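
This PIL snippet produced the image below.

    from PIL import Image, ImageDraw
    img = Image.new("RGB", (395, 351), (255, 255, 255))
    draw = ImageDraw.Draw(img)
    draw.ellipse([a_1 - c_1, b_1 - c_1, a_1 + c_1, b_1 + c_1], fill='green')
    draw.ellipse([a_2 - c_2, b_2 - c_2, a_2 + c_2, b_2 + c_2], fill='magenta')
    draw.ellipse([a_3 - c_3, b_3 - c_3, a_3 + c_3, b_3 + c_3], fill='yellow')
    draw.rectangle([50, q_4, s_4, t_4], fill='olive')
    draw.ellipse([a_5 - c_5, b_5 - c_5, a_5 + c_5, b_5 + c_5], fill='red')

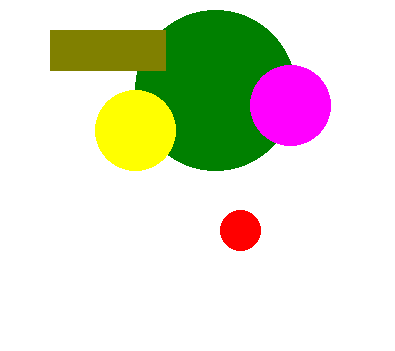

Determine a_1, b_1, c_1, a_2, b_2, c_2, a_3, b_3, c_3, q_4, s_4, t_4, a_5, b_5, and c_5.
a_1 = 215
b_1 = 90
c_1 = 80
a_2 = 290
b_2 = 105
c_2 = 40
a_3 = 135
b_3 = 130
c_3 = 40
q_4 = 30
s_4 = 165
t_4 = 70
a_5 = 240
b_5 = 230
c_5 = 20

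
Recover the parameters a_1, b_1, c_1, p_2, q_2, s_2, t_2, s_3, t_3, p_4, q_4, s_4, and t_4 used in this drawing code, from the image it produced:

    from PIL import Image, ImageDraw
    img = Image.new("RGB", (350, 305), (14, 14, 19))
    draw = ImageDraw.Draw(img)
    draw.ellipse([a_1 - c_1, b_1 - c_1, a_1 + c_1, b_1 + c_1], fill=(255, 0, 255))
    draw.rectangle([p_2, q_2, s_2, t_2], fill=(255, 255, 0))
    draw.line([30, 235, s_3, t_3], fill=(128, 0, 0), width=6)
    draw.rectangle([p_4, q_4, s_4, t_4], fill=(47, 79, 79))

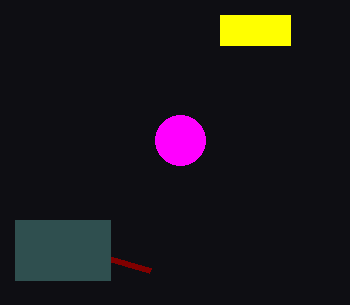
a_1 = 180
b_1 = 140
c_1 = 25
p_2 = 220
q_2 = 15
s_2 = 290
t_2 = 45
s_3 = 150
t_3 = 270
p_4 = 15
q_4 = 220
s_4 = 110
t_4 = 280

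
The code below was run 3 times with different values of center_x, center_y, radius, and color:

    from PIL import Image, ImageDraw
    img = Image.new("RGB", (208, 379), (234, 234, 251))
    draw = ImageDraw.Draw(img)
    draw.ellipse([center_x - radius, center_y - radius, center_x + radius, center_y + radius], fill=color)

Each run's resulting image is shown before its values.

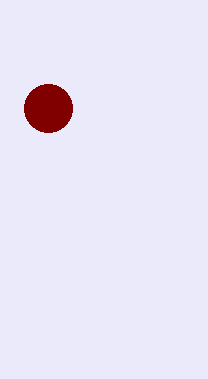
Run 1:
center_x = 48, center_y = 108, radius = 24, color = 'maroon'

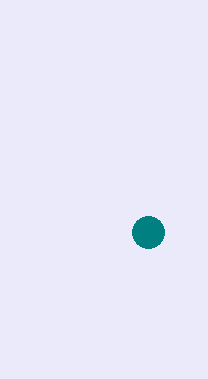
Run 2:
center_x = 148
center_y = 232
radius = 16
color = 'teal'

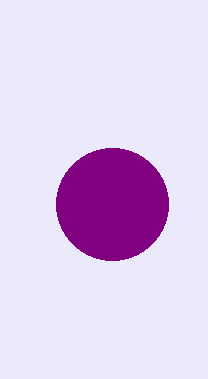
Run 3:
center_x = 112, center_y = 204, radius = 56, color = 'purple'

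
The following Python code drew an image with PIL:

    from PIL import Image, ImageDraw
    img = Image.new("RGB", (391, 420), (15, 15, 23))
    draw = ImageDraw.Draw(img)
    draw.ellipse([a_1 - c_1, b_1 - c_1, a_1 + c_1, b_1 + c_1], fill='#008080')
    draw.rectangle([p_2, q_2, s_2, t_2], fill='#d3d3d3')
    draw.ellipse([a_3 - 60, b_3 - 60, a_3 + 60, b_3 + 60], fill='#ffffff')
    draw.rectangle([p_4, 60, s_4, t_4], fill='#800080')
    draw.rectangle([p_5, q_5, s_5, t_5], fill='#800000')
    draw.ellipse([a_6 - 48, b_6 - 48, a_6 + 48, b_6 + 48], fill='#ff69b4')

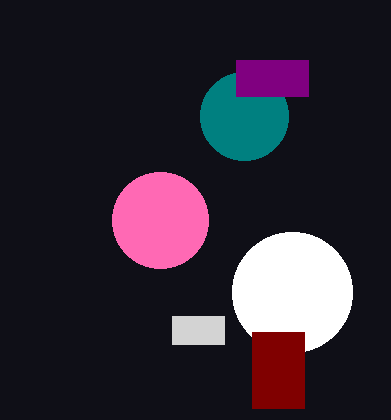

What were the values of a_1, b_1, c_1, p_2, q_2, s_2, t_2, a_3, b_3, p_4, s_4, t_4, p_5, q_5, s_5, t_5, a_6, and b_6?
a_1 = 244; b_1 = 116; c_1 = 44; p_2 = 172; q_2 = 316; s_2 = 224; t_2 = 344; a_3 = 292; b_3 = 292; p_4 = 236; s_4 = 308; t_4 = 96; p_5 = 252; q_5 = 332; s_5 = 304; t_5 = 408; a_6 = 160; b_6 = 220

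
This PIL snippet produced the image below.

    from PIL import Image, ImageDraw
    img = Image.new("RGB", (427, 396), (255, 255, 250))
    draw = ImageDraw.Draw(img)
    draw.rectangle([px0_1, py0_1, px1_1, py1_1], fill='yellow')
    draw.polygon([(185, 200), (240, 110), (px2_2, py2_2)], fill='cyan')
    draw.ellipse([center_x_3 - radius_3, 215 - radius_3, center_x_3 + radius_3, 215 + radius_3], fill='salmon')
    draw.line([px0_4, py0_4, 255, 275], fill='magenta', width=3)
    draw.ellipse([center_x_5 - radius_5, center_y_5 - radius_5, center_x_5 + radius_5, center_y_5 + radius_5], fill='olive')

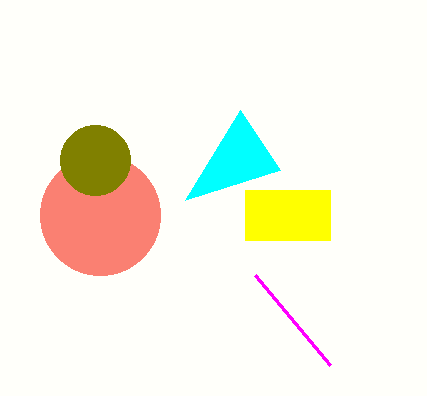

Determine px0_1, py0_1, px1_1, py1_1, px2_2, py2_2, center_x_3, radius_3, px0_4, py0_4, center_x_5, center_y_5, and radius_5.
px0_1 = 245; py0_1 = 190; px1_1 = 330; py1_1 = 240; px2_2 = 280; py2_2 = 170; center_x_3 = 100; radius_3 = 60; px0_4 = 330; py0_4 = 365; center_x_5 = 95; center_y_5 = 160; radius_5 = 35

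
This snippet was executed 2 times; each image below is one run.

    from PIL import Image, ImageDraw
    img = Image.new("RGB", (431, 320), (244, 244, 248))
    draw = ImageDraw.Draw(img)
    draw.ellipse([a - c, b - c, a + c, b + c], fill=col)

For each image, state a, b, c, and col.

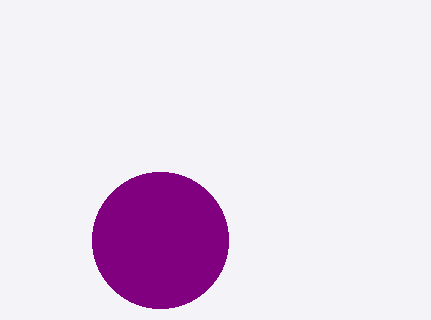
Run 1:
a = 160, b = 240, c = 68, col = 'purple'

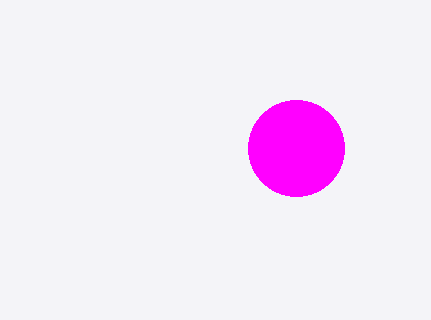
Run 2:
a = 296; b = 148; c = 48; col = 'magenta'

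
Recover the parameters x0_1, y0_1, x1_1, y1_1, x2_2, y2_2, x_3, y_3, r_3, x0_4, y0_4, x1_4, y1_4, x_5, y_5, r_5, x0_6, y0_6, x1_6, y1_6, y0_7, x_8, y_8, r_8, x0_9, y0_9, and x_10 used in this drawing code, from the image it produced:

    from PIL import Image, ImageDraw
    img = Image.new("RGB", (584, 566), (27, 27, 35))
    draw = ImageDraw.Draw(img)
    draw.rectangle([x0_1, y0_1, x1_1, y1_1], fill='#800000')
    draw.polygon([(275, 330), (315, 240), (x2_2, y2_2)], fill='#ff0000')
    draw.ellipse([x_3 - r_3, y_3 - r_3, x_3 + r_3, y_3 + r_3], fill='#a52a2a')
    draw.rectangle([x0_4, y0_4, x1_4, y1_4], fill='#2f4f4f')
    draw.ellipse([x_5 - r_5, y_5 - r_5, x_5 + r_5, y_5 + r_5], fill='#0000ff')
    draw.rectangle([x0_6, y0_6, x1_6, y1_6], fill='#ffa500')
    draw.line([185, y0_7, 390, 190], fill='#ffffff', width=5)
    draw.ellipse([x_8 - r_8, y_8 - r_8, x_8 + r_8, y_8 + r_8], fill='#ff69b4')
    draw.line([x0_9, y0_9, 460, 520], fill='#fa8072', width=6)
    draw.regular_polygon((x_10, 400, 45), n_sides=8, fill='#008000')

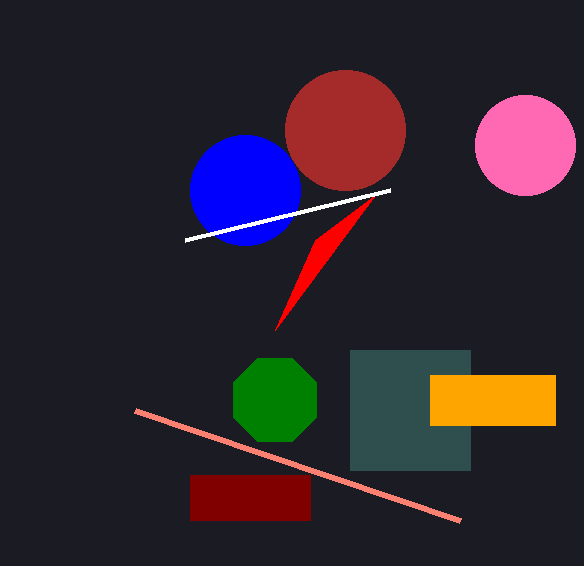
x0_1 = 190
y0_1 = 475
x1_1 = 310
y1_1 = 520
x2_2 = 375
y2_2 = 195
x_3 = 345
y_3 = 130
r_3 = 60
x0_4 = 350
y0_4 = 350
x1_4 = 470
y1_4 = 470
x_5 = 245
y_5 = 190
r_5 = 55
x0_6 = 430
y0_6 = 375
x1_6 = 555
y1_6 = 425
y0_7 = 240
x_8 = 525
y_8 = 145
r_8 = 50
x0_9 = 135
y0_9 = 410
x_10 = 275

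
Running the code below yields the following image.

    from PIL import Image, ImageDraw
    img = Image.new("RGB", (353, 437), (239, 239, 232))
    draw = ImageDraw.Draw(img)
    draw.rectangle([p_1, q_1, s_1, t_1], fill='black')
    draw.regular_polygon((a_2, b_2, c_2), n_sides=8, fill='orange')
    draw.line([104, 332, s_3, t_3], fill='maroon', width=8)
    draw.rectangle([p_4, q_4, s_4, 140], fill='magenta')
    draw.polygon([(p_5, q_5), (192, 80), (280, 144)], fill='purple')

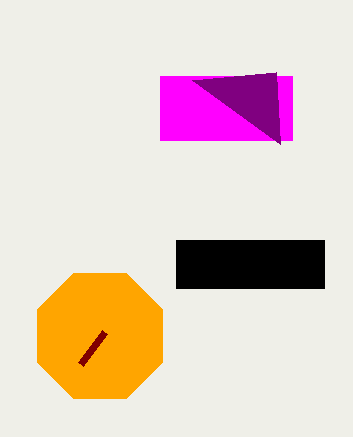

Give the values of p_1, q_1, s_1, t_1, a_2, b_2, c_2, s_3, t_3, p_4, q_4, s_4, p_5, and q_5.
p_1 = 176
q_1 = 240
s_1 = 324
t_1 = 288
a_2 = 100
b_2 = 336
c_2 = 68
s_3 = 80
t_3 = 364
p_4 = 160
q_4 = 76
s_4 = 292
p_5 = 276
q_5 = 72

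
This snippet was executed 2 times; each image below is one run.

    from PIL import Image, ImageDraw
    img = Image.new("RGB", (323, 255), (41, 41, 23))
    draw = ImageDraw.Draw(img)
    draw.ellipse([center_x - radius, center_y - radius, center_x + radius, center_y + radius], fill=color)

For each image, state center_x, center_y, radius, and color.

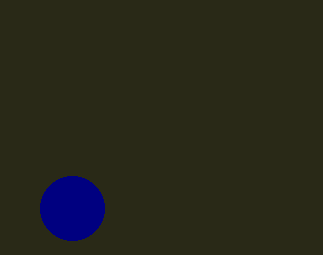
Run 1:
center_x = 72
center_y = 208
radius = 32
color = 'navy'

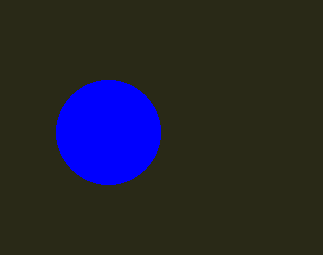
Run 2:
center_x = 108; center_y = 132; radius = 52; color = 'blue'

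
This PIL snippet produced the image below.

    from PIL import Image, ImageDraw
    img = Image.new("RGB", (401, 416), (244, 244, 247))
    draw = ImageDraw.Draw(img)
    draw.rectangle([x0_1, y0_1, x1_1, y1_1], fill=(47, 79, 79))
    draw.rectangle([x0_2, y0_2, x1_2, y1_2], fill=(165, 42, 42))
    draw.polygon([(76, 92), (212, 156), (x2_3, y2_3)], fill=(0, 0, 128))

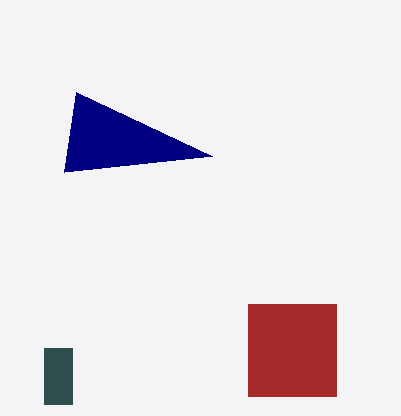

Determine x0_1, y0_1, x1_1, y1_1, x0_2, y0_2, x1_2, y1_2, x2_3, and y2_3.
x0_1 = 44, y0_1 = 348, x1_1 = 72, y1_1 = 404, x0_2 = 248, y0_2 = 304, x1_2 = 336, y1_2 = 396, x2_3 = 64, y2_3 = 172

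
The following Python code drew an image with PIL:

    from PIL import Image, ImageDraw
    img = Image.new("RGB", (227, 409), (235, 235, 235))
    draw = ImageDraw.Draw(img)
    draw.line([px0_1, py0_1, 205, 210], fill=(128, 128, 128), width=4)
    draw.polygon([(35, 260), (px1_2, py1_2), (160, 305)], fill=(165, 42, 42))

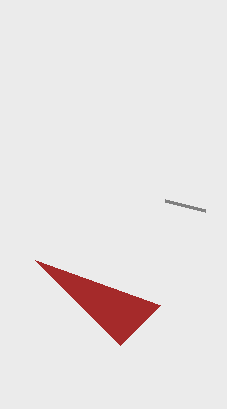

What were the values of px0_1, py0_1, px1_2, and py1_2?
px0_1 = 165; py0_1 = 200; px1_2 = 120; py1_2 = 345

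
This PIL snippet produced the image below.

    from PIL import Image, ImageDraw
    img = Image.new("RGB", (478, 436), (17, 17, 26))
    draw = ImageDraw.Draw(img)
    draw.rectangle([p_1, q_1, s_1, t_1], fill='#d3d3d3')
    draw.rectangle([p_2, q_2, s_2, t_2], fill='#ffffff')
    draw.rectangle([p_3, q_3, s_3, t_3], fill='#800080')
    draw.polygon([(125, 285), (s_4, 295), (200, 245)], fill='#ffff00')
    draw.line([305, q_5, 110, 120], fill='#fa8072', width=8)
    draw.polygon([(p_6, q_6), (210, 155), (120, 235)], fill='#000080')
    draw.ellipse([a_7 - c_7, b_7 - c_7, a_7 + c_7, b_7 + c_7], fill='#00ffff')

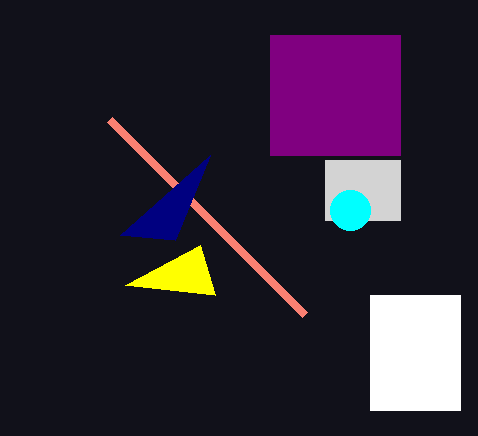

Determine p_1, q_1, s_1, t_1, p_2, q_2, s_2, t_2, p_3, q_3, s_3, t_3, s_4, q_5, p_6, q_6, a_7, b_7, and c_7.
p_1 = 325
q_1 = 160
s_1 = 400
t_1 = 220
p_2 = 370
q_2 = 295
s_2 = 460
t_2 = 410
p_3 = 270
q_3 = 35
s_3 = 400
t_3 = 155
s_4 = 215
q_5 = 315
p_6 = 175
q_6 = 240
a_7 = 350
b_7 = 210
c_7 = 20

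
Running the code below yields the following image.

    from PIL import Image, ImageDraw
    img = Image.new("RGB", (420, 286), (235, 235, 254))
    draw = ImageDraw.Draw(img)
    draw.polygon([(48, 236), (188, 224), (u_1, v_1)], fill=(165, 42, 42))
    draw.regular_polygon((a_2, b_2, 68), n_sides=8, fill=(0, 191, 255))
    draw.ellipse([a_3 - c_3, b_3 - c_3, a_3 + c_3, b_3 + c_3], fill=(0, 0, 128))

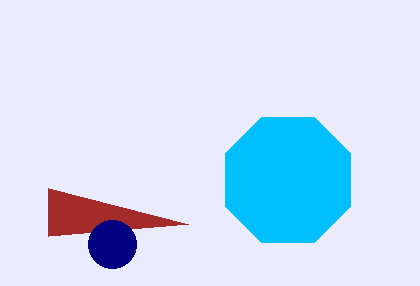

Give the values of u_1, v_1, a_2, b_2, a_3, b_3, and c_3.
u_1 = 48
v_1 = 188
a_2 = 288
b_2 = 180
a_3 = 112
b_3 = 244
c_3 = 24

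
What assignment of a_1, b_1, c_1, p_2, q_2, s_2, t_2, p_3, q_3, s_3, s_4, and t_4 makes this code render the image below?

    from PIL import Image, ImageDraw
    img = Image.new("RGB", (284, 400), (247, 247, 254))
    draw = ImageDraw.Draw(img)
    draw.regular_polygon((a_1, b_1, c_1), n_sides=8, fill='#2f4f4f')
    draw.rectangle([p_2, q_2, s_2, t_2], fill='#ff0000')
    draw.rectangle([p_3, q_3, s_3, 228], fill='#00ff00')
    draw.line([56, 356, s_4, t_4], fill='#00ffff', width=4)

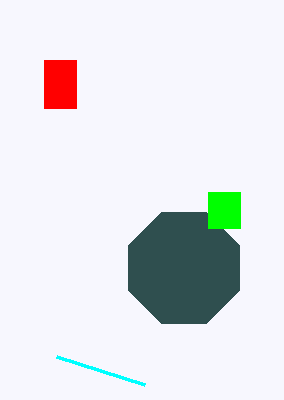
a_1 = 184
b_1 = 268
c_1 = 60
p_2 = 44
q_2 = 60
s_2 = 76
t_2 = 108
p_3 = 208
q_3 = 192
s_3 = 240
s_4 = 144
t_4 = 384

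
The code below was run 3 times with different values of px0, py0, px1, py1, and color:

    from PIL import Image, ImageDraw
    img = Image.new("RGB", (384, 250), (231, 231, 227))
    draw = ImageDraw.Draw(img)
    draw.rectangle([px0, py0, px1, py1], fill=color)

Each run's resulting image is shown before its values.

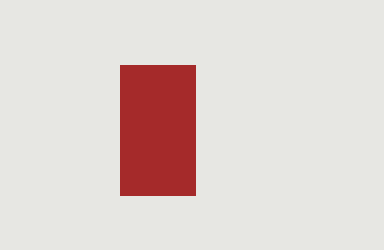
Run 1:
px0 = 120; py0 = 65; px1 = 195; py1 = 195; color = 'brown'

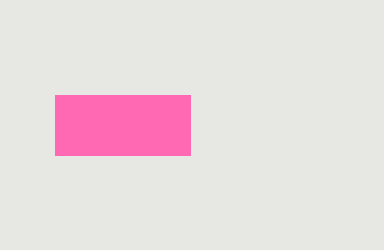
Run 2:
px0 = 55, py0 = 95, px1 = 190, py1 = 155, color = 'hotpink'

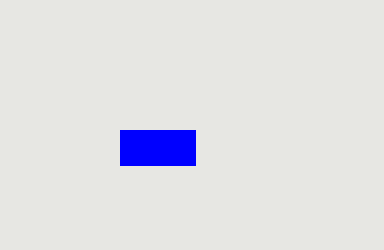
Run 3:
px0 = 120; py0 = 130; px1 = 195; py1 = 165; color = 'blue'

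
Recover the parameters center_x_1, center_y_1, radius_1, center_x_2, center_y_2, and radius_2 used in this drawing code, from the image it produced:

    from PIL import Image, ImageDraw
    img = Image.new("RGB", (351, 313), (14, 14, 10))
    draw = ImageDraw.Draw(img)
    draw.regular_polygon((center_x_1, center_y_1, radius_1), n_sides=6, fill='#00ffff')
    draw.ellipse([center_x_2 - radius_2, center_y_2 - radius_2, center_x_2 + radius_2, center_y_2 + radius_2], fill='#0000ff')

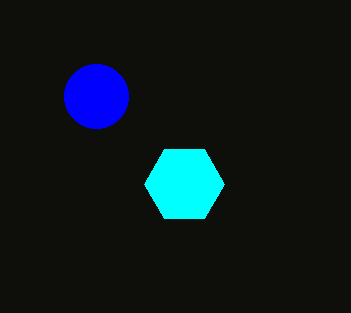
center_x_1 = 184
center_y_1 = 184
radius_1 = 40
center_x_2 = 96
center_y_2 = 96
radius_2 = 32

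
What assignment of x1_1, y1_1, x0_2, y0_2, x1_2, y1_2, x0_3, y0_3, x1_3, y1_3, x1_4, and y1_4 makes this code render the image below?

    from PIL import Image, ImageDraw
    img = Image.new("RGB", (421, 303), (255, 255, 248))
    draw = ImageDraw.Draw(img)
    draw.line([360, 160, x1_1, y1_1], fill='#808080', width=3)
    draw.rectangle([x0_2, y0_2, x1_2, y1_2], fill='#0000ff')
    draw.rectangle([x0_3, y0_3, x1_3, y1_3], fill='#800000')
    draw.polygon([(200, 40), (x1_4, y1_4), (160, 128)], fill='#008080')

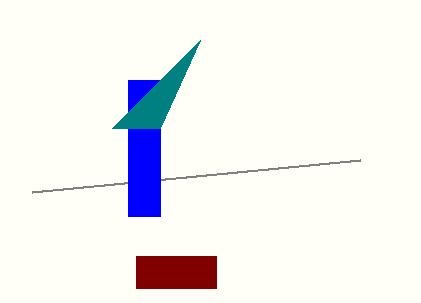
x1_1 = 32, y1_1 = 192, x0_2 = 128, y0_2 = 80, x1_2 = 160, y1_2 = 216, x0_3 = 136, y0_3 = 256, x1_3 = 216, y1_3 = 288, x1_4 = 112, y1_4 = 128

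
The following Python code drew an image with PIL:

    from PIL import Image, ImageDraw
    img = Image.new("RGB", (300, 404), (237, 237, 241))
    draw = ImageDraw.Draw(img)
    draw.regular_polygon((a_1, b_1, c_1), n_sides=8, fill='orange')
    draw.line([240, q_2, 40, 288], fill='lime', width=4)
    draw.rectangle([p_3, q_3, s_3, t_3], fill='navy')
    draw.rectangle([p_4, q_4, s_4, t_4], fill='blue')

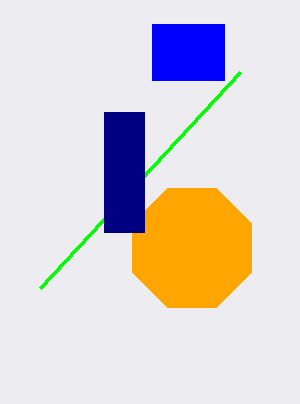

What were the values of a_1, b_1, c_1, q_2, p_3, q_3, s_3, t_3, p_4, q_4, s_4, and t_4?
a_1 = 192
b_1 = 248
c_1 = 64
q_2 = 72
p_3 = 104
q_3 = 112
s_3 = 144
t_3 = 232
p_4 = 152
q_4 = 24
s_4 = 224
t_4 = 80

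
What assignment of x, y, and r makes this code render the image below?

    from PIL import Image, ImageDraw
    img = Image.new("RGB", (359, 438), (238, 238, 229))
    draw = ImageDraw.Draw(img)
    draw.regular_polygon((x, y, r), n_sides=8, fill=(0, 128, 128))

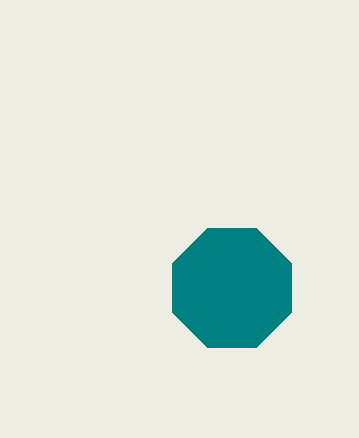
x = 232, y = 288, r = 64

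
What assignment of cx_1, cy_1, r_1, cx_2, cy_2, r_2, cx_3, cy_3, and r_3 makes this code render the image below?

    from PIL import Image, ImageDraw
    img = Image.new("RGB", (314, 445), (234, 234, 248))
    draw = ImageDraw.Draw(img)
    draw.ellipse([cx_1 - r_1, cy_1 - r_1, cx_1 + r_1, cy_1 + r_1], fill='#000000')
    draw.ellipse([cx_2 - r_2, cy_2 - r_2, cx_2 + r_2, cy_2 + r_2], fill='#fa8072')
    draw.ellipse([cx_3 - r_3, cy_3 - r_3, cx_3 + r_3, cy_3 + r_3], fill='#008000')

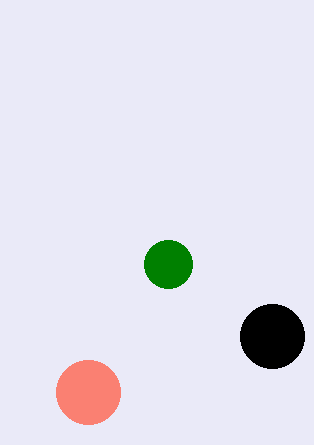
cx_1 = 272
cy_1 = 336
r_1 = 32
cx_2 = 88
cy_2 = 392
r_2 = 32
cx_3 = 168
cy_3 = 264
r_3 = 24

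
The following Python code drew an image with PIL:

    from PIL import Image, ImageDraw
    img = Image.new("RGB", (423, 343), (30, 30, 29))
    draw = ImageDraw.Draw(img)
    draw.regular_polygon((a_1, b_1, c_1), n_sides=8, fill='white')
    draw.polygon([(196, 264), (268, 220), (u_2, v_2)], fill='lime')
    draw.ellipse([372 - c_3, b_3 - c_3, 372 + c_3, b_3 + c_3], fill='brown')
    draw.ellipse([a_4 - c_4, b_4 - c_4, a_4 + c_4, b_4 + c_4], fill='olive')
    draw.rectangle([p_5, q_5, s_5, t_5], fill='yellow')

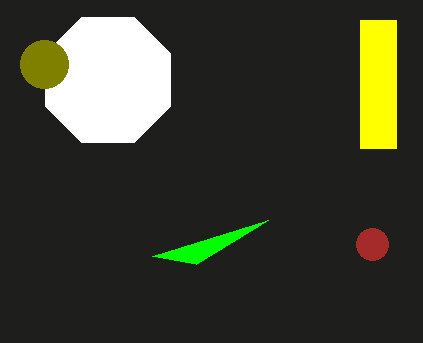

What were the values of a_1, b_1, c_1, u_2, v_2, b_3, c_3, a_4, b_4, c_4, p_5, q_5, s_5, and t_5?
a_1 = 108; b_1 = 80; c_1 = 68; u_2 = 152; v_2 = 256; b_3 = 244; c_3 = 16; a_4 = 44; b_4 = 64; c_4 = 24; p_5 = 360; q_5 = 20; s_5 = 396; t_5 = 148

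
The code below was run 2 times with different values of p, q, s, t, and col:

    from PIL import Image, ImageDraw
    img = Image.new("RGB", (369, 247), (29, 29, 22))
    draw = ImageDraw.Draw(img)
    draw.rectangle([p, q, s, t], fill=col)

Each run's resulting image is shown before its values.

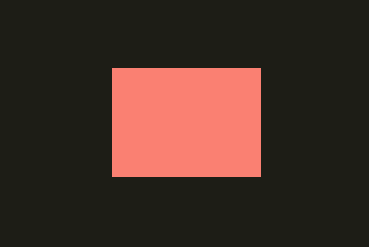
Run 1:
p = 112, q = 68, s = 260, t = 176, col = 'salmon'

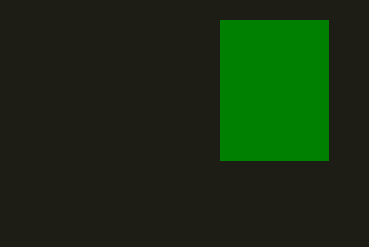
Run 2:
p = 220; q = 20; s = 328; t = 160; col = 'green'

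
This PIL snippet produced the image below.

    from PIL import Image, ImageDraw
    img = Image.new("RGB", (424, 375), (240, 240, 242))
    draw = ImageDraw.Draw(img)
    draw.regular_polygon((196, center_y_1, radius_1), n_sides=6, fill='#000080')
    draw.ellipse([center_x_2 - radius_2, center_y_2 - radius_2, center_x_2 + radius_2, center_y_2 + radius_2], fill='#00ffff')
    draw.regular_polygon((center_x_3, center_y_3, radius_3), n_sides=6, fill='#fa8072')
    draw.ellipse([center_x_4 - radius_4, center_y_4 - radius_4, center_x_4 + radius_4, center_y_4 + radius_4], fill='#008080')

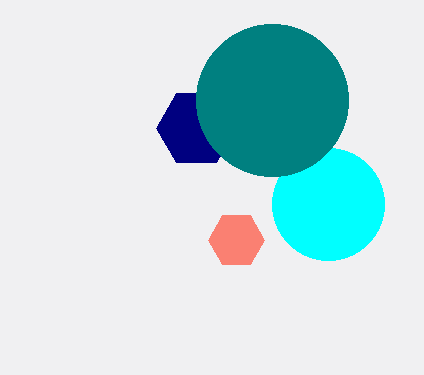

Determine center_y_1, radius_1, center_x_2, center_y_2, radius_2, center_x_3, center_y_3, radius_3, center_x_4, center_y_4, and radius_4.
center_y_1 = 128, radius_1 = 40, center_x_2 = 328, center_y_2 = 204, radius_2 = 56, center_x_3 = 236, center_y_3 = 240, radius_3 = 28, center_x_4 = 272, center_y_4 = 100, radius_4 = 76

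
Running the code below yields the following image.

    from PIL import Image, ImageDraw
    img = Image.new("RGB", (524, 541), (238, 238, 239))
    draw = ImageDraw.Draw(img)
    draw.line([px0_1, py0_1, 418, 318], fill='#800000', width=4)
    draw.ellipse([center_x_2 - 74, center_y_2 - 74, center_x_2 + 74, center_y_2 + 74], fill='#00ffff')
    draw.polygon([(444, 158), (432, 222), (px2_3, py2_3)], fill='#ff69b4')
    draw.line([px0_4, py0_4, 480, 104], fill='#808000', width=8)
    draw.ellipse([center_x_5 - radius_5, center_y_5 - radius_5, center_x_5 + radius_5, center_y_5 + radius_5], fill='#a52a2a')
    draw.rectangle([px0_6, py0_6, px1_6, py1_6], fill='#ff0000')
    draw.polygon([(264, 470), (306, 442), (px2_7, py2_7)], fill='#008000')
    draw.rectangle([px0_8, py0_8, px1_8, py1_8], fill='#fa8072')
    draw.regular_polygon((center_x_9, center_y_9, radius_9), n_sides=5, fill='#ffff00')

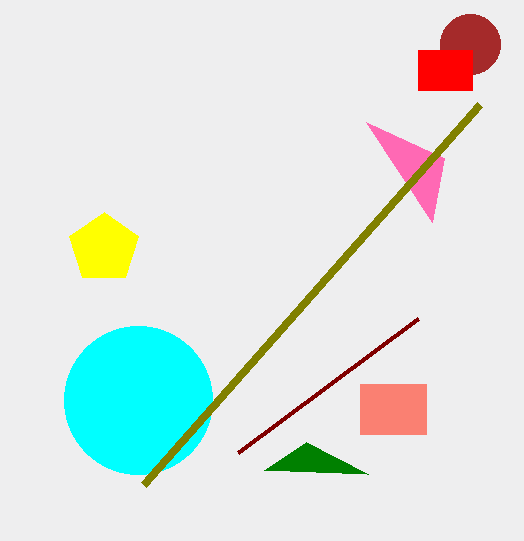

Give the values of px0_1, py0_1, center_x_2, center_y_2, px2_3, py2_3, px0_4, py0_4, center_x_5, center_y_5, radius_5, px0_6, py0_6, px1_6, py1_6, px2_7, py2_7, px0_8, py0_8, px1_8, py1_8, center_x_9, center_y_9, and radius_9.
px0_1 = 238
py0_1 = 452
center_x_2 = 138
center_y_2 = 400
px2_3 = 366
py2_3 = 122
px0_4 = 144
py0_4 = 484
center_x_5 = 470
center_y_5 = 44
radius_5 = 30
px0_6 = 418
py0_6 = 50
px1_6 = 472
py1_6 = 90
px2_7 = 368
py2_7 = 474
px0_8 = 360
py0_8 = 384
px1_8 = 426
py1_8 = 434
center_x_9 = 104
center_y_9 = 248
radius_9 = 36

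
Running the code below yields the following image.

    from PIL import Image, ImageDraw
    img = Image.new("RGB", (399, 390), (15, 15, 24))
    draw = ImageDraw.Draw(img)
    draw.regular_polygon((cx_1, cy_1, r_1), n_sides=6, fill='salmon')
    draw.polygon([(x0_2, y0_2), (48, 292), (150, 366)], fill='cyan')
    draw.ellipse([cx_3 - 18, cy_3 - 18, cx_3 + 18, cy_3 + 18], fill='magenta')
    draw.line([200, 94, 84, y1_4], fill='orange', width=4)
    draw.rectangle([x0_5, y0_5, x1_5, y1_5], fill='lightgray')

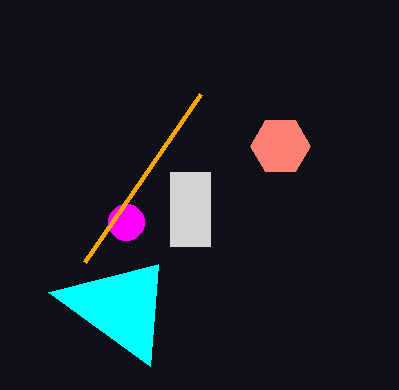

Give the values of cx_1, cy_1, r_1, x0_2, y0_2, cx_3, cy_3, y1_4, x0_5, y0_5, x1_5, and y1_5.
cx_1 = 280
cy_1 = 146
r_1 = 30
x0_2 = 158
y0_2 = 264
cx_3 = 126
cy_3 = 222
y1_4 = 262
x0_5 = 170
y0_5 = 172
x1_5 = 210
y1_5 = 246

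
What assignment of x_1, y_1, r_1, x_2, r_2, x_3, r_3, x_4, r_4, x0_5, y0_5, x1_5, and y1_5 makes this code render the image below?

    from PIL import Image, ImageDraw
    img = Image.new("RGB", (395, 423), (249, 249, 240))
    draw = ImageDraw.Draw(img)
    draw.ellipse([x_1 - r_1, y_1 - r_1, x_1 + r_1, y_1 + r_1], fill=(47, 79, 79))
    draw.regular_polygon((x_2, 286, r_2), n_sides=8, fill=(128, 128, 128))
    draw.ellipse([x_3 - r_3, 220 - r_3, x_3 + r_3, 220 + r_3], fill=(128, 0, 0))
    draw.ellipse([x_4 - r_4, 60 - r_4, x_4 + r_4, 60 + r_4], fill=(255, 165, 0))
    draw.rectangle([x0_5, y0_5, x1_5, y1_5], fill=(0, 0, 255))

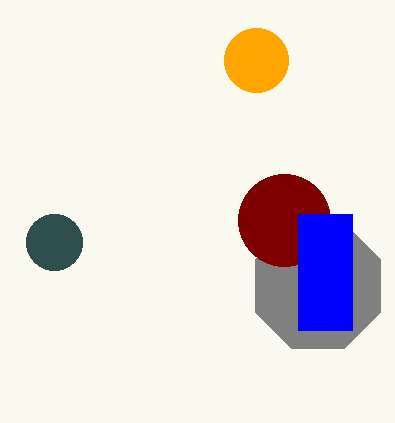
x_1 = 54, y_1 = 242, r_1 = 28, x_2 = 318, r_2 = 68, x_3 = 284, r_3 = 46, x_4 = 256, r_4 = 32, x0_5 = 298, y0_5 = 214, x1_5 = 352, y1_5 = 330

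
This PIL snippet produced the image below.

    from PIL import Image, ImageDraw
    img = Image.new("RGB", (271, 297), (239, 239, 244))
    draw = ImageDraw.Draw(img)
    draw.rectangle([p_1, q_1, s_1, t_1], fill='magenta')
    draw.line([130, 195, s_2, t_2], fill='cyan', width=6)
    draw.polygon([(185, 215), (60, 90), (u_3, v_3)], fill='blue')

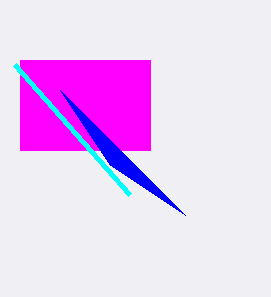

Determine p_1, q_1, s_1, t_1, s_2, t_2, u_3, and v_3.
p_1 = 20, q_1 = 60, s_1 = 150, t_1 = 150, s_2 = 15, t_2 = 65, u_3 = 110, v_3 = 165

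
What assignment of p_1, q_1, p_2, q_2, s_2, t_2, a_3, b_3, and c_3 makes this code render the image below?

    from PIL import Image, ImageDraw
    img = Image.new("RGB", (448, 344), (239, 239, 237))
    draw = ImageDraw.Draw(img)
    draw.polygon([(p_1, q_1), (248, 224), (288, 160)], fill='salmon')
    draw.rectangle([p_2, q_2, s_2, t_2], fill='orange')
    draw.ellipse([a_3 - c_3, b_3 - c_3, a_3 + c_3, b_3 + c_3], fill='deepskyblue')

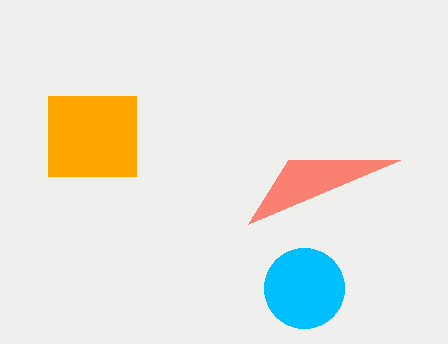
p_1 = 400; q_1 = 160; p_2 = 48; q_2 = 96; s_2 = 136; t_2 = 176; a_3 = 304; b_3 = 288; c_3 = 40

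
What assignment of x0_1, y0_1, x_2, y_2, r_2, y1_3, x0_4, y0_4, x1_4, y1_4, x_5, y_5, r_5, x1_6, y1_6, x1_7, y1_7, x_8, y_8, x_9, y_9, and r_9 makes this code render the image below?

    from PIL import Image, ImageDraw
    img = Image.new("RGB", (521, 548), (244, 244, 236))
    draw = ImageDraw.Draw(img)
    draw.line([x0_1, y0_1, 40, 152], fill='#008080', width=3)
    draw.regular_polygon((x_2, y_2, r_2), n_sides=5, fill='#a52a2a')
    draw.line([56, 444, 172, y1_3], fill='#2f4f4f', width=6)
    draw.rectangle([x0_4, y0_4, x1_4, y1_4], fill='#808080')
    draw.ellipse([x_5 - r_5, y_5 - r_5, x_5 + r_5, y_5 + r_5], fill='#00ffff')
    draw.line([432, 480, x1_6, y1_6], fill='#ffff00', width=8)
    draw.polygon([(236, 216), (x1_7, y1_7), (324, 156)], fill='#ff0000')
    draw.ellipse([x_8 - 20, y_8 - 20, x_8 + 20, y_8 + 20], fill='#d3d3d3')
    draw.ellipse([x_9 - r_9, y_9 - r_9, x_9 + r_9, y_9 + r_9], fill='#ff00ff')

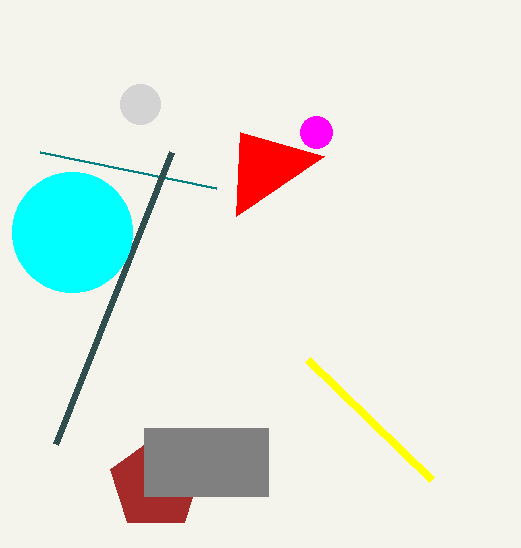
x0_1 = 216, y0_1 = 188, x_2 = 156, y_2 = 484, r_2 = 48, y1_3 = 152, x0_4 = 144, y0_4 = 428, x1_4 = 268, y1_4 = 496, x_5 = 72, y_5 = 232, r_5 = 60, x1_6 = 308, y1_6 = 360, x1_7 = 240, y1_7 = 132, x_8 = 140, y_8 = 104, x_9 = 316, y_9 = 132, r_9 = 16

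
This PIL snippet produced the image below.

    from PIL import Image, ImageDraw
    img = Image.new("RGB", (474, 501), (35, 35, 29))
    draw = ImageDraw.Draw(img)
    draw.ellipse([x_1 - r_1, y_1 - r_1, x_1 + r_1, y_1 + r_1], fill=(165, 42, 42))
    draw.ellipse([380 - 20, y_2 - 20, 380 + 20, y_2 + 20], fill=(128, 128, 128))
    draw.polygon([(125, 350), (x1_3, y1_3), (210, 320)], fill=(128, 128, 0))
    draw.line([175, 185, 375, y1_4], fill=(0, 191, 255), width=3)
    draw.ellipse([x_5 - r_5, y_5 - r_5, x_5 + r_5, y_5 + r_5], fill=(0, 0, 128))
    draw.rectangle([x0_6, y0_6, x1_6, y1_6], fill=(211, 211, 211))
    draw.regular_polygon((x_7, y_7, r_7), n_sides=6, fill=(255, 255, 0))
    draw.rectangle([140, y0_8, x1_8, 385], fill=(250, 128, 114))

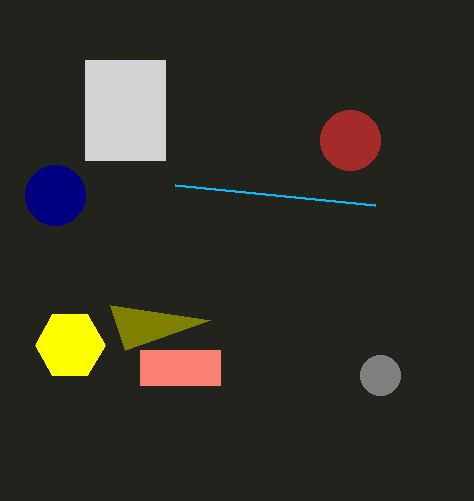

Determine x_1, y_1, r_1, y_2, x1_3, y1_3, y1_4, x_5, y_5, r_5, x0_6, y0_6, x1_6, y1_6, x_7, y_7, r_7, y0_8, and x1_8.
x_1 = 350, y_1 = 140, r_1 = 30, y_2 = 375, x1_3 = 110, y1_3 = 305, y1_4 = 205, x_5 = 55, y_5 = 195, r_5 = 30, x0_6 = 85, y0_6 = 60, x1_6 = 165, y1_6 = 160, x_7 = 70, y_7 = 345, r_7 = 35, y0_8 = 350, x1_8 = 220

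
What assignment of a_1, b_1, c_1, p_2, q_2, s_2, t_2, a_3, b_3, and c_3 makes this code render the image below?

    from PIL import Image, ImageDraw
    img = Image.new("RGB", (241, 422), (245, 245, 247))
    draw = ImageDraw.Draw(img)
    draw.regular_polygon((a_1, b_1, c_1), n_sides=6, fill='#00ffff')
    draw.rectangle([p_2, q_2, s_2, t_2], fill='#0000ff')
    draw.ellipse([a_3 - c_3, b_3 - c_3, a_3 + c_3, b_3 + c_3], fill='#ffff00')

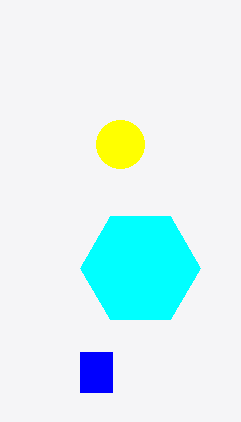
a_1 = 140
b_1 = 268
c_1 = 60
p_2 = 80
q_2 = 352
s_2 = 112
t_2 = 392
a_3 = 120
b_3 = 144
c_3 = 24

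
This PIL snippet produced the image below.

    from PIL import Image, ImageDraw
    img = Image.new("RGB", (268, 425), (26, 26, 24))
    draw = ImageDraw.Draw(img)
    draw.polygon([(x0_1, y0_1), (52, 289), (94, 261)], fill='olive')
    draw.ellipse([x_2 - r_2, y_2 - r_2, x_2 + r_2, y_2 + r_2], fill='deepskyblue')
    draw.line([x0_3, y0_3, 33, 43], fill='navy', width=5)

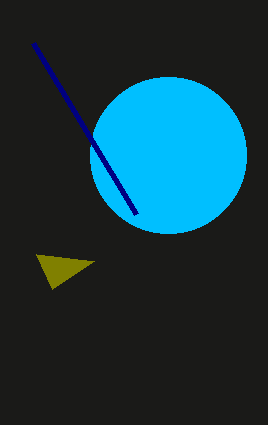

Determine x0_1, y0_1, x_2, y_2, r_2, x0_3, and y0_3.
x0_1 = 36
y0_1 = 254
x_2 = 168
y_2 = 155
r_2 = 78
x0_3 = 136
y0_3 = 214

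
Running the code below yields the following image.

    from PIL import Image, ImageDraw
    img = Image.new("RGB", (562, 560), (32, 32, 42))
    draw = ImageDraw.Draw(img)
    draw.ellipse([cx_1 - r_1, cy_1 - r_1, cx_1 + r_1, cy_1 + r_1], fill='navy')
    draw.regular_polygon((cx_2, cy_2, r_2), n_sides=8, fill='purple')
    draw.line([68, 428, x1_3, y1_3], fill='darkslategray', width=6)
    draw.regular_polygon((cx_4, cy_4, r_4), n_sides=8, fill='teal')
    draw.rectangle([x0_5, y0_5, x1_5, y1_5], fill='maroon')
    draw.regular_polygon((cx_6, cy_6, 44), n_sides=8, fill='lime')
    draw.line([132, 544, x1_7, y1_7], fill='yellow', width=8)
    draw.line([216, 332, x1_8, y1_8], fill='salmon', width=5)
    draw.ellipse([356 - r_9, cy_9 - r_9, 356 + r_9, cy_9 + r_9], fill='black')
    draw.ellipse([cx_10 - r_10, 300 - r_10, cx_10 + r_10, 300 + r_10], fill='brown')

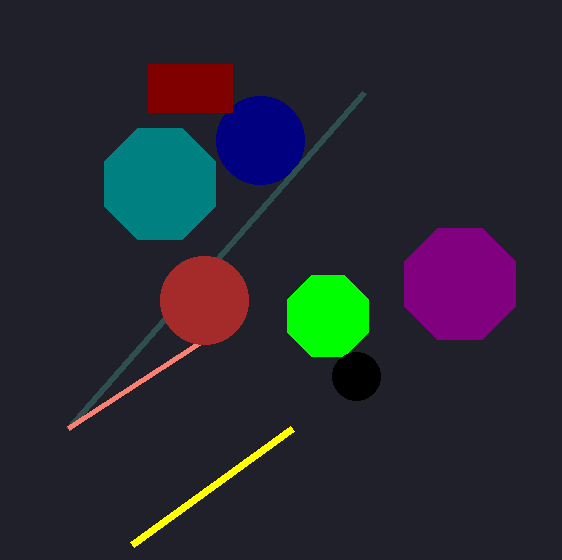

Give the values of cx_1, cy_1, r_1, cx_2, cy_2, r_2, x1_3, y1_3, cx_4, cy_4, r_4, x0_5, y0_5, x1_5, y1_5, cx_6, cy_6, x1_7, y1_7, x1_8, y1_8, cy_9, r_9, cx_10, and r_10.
cx_1 = 260, cy_1 = 140, r_1 = 44, cx_2 = 460, cy_2 = 284, r_2 = 60, x1_3 = 364, y1_3 = 92, cx_4 = 160, cy_4 = 184, r_4 = 60, x0_5 = 148, y0_5 = 64, x1_5 = 232, y1_5 = 112, cx_6 = 328, cy_6 = 316, x1_7 = 292, y1_7 = 428, x1_8 = 68, y1_8 = 428, cy_9 = 376, r_9 = 24, cx_10 = 204, r_10 = 44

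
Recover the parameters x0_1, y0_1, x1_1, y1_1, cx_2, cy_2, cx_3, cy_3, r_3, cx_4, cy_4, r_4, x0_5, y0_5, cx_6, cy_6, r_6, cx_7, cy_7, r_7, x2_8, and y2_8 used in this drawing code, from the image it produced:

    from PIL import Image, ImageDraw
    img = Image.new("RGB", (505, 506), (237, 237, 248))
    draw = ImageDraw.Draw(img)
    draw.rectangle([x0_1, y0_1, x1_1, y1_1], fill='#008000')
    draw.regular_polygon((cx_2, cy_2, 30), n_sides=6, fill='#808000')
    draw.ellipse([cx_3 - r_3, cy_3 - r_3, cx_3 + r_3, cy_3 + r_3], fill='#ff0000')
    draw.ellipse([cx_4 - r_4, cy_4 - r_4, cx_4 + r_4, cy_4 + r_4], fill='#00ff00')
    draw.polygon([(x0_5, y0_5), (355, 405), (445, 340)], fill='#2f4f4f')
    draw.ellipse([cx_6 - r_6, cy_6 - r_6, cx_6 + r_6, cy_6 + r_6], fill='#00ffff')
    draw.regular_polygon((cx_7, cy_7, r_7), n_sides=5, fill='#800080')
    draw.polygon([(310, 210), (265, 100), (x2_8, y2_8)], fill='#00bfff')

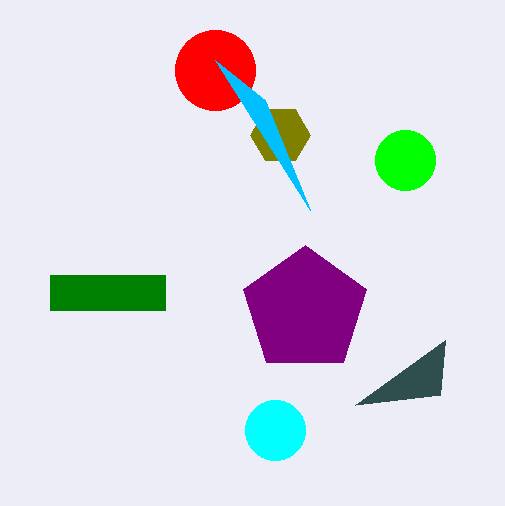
x0_1 = 50; y0_1 = 275; x1_1 = 165; y1_1 = 310; cx_2 = 280; cy_2 = 135; cx_3 = 215; cy_3 = 70; r_3 = 40; cx_4 = 405; cy_4 = 160; r_4 = 30; x0_5 = 440; y0_5 = 395; cx_6 = 275; cy_6 = 430; r_6 = 30; cx_7 = 305; cy_7 = 310; r_7 = 65; x2_8 = 215; y2_8 = 60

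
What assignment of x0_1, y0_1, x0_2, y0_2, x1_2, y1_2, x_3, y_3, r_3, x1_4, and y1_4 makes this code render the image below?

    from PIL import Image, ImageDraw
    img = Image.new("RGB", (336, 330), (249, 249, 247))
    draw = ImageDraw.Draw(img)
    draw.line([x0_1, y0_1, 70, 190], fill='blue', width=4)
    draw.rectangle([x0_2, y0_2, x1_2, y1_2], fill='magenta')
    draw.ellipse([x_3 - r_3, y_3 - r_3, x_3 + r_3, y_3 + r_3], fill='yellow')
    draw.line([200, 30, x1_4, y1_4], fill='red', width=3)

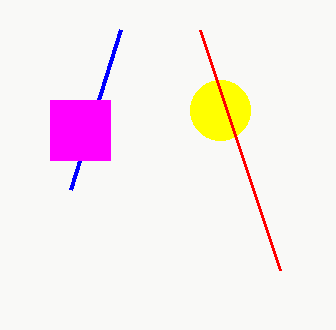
x0_1 = 120, y0_1 = 30, x0_2 = 50, y0_2 = 100, x1_2 = 110, y1_2 = 160, x_3 = 220, y_3 = 110, r_3 = 30, x1_4 = 280, y1_4 = 270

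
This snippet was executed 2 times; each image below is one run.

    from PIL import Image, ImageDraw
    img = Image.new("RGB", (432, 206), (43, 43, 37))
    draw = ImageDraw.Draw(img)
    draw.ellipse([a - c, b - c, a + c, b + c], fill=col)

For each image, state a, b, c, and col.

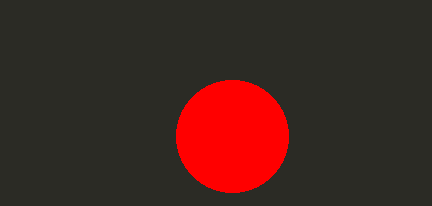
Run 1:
a = 232, b = 136, c = 56, col = 'red'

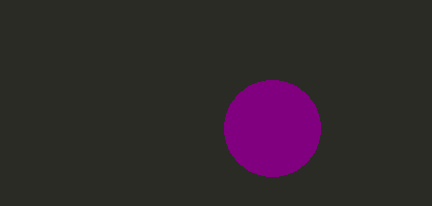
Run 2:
a = 272, b = 128, c = 48, col = 'purple'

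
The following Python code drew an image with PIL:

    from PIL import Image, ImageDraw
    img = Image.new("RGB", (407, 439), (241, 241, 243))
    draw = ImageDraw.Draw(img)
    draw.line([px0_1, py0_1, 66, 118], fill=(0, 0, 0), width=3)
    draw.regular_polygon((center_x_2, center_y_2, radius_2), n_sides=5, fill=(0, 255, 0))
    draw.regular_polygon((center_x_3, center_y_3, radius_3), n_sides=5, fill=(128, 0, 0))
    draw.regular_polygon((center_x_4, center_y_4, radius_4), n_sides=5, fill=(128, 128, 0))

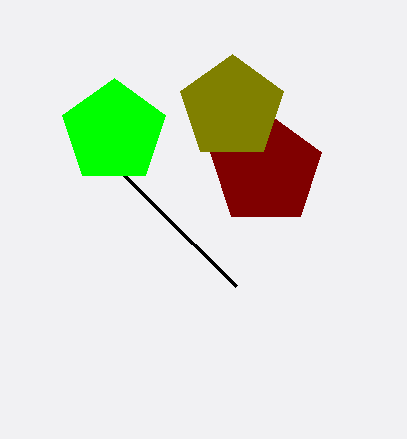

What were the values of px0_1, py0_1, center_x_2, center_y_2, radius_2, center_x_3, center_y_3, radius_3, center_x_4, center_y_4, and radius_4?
px0_1 = 236, py0_1 = 286, center_x_2 = 114, center_y_2 = 132, radius_2 = 54, center_x_3 = 266, center_y_3 = 170, radius_3 = 58, center_x_4 = 232, center_y_4 = 108, radius_4 = 54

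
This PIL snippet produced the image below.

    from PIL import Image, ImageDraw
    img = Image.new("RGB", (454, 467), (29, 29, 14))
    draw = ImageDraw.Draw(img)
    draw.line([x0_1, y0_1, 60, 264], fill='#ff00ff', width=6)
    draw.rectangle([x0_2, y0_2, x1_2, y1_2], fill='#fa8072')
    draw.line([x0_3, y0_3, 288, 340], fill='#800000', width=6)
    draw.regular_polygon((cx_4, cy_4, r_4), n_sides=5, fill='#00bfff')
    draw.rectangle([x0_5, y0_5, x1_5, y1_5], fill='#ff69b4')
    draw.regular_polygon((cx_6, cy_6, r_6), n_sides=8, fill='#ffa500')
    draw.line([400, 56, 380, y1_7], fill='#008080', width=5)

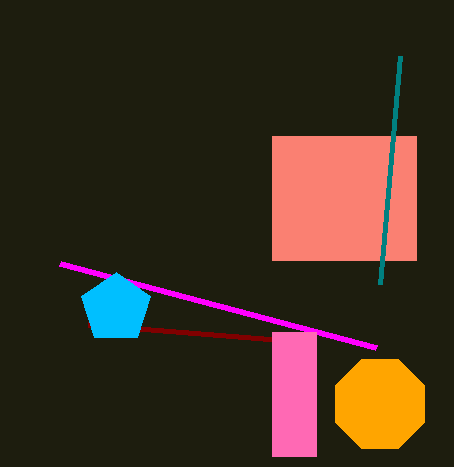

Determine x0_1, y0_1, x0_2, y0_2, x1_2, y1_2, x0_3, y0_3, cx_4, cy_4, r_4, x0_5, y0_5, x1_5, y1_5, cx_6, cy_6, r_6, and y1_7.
x0_1 = 376, y0_1 = 348, x0_2 = 272, y0_2 = 136, x1_2 = 416, y1_2 = 260, x0_3 = 88, y0_3 = 324, cx_4 = 116, cy_4 = 308, r_4 = 36, x0_5 = 272, y0_5 = 332, x1_5 = 316, y1_5 = 456, cx_6 = 380, cy_6 = 404, r_6 = 48, y1_7 = 284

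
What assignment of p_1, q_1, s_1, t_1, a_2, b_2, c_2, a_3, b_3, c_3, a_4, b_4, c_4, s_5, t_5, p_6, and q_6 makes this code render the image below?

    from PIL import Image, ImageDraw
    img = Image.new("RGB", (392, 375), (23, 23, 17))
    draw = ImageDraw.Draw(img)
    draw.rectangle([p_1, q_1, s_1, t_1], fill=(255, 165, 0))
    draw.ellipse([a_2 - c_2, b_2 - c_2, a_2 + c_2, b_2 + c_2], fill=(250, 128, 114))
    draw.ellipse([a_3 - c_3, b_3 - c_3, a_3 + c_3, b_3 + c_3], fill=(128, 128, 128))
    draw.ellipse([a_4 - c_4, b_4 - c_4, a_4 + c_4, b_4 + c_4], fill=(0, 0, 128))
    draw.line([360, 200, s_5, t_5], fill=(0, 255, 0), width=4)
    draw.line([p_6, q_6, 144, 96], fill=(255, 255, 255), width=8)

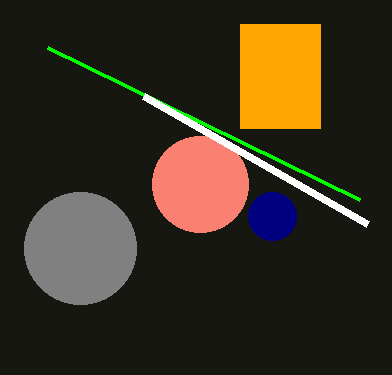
p_1 = 240, q_1 = 24, s_1 = 320, t_1 = 128, a_2 = 200, b_2 = 184, c_2 = 48, a_3 = 80, b_3 = 248, c_3 = 56, a_4 = 272, b_4 = 216, c_4 = 24, s_5 = 48, t_5 = 48, p_6 = 368, q_6 = 224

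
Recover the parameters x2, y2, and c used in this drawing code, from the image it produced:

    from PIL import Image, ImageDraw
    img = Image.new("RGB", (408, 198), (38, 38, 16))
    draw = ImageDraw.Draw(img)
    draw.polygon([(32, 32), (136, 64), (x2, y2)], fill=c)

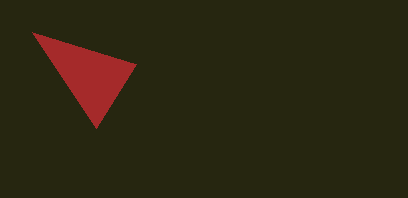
x2 = 96; y2 = 128; c = 'brown'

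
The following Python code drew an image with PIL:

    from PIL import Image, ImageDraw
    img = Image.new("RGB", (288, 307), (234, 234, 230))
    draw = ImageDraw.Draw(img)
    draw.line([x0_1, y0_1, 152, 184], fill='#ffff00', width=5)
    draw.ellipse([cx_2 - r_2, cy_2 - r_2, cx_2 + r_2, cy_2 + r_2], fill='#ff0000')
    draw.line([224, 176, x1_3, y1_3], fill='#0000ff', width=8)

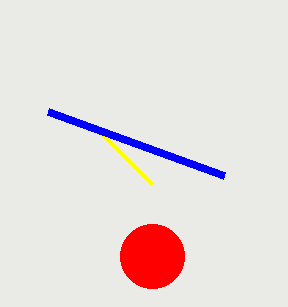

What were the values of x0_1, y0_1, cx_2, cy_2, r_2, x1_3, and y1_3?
x0_1 = 96, y0_1 = 128, cx_2 = 152, cy_2 = 256, r_2 = 32, x1_3 = 48, y1_3 = 112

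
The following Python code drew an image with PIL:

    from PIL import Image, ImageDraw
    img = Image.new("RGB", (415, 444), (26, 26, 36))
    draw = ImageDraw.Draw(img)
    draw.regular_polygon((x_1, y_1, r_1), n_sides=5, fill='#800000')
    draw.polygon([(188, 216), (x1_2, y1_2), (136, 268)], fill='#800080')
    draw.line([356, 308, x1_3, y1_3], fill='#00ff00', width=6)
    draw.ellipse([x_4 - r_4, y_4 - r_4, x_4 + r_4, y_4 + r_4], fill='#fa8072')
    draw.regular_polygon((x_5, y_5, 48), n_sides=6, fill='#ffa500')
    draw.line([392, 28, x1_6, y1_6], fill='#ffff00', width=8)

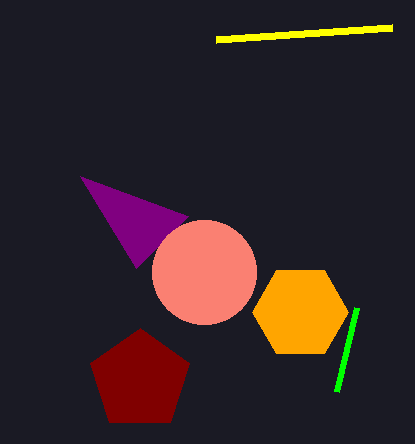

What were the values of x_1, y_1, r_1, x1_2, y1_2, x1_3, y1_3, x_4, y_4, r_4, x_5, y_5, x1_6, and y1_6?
x_1 = 140; y_1 = 380; r_1 = 52; x1_2 = 80; y1_2 = 176; x1_3 = 336; y1_3 = 392; x_4 = 204; y_4 = 272; r_4 = 52; x_5 = 300; y_5 = 312; x1_6 = 216; y1_6 = 40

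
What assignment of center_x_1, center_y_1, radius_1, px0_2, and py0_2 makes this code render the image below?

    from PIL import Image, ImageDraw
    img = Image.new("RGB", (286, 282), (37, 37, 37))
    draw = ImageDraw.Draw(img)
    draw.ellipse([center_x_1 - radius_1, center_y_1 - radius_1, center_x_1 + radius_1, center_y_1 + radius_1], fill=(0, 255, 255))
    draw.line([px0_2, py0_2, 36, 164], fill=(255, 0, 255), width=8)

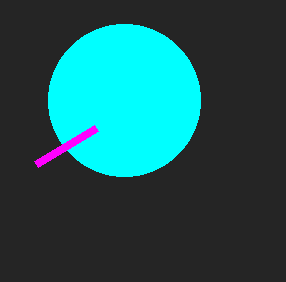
center_x_1 = 124, center_y_1 = 100, radius_1 = 76, px0_2 = 96, py0_2 = 128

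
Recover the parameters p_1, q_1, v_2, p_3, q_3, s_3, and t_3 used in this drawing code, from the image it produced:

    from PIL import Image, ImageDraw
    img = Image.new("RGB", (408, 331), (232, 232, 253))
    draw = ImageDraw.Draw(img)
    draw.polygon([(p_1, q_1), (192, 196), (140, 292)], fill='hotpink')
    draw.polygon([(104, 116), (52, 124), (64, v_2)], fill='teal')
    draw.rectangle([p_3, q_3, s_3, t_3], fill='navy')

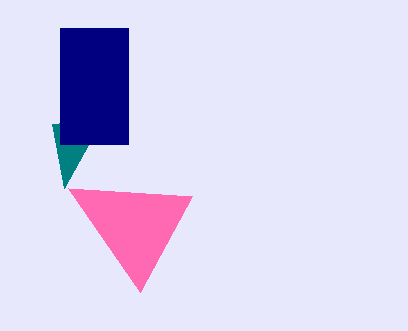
p_1 = 68, q_1 = 188, v_2 = 188, p_3 = 60, q_3 = 28, s_3 = 128, t_3 = 144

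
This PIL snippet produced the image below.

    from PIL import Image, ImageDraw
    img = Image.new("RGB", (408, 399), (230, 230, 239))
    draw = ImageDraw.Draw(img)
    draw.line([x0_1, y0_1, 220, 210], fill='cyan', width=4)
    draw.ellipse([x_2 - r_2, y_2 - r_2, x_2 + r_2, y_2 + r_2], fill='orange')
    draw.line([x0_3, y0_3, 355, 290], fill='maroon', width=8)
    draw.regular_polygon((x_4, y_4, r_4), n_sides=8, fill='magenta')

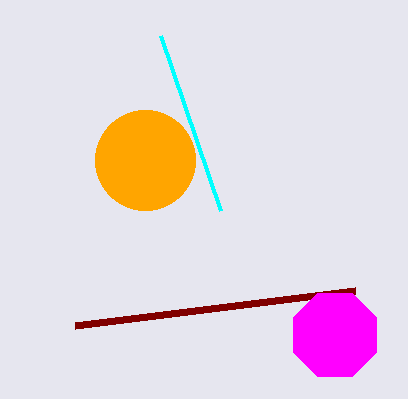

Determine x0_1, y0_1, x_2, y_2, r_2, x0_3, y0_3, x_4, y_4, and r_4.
x0_1 = 160
y0_1 = 35
x_2 = 145
y_2 = 160
r_2 = 50
x0_3 = 75
y0_3 = 325
x_4 = 335
y_4 = 335
r_4 = 45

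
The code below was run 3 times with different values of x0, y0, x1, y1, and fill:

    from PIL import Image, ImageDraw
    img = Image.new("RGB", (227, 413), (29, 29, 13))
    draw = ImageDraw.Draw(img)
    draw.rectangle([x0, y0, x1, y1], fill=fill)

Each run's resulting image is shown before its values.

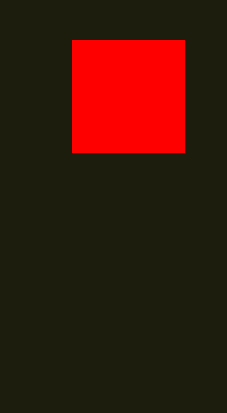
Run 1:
x0 = 72, y0 = 40, x1 = 184, y1 = 152, fill = 'red'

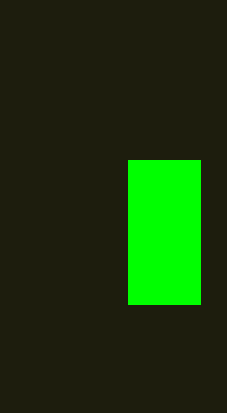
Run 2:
x0 = 128
y0 = 160
x1 = 200
y1 = 304
fill = 'lime'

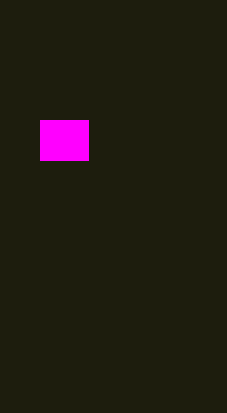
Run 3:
x0 = 40
y0 = 120
x1 = 88
y1 = 160
fill = 'magenta'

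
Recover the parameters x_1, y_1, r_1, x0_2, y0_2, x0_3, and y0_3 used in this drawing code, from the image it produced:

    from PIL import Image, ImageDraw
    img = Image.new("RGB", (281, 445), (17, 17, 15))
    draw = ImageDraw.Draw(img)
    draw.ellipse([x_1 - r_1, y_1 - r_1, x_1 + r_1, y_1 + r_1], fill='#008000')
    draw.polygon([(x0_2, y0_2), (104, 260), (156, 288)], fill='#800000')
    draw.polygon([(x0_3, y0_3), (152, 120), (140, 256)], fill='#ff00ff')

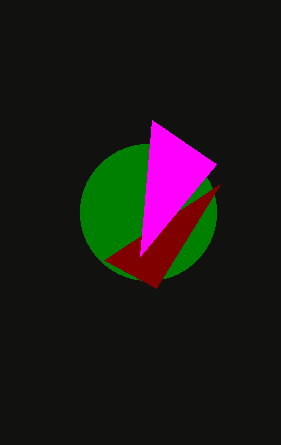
x_1 = 148, y_1 = 212, r_1 = 68, x0_2 = 220, y0_2 = 184, x0_3 = 216, y0_3 = 164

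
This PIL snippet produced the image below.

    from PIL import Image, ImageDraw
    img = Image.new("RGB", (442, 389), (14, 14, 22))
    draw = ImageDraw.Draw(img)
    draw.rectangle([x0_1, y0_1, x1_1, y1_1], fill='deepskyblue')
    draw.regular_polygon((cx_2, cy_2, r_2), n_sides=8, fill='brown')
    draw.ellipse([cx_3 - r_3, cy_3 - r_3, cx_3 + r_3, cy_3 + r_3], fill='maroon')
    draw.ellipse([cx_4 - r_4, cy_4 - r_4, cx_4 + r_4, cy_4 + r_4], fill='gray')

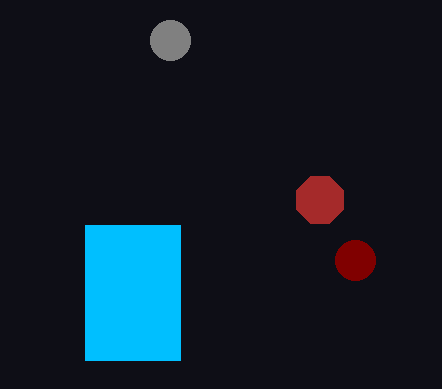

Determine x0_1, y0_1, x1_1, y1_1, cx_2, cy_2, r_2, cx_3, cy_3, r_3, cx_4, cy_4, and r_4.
x0_1 = 85
y0_1 = 225
x1_1 = 180
y1_1 = 360
cx_2 = 320
cy_2 = 200
r_2 = 25
cx_3 = 355
cy_3 = 260
r_3 = 20
cx_4 = 170
cy_4 = 40
r_4 = 20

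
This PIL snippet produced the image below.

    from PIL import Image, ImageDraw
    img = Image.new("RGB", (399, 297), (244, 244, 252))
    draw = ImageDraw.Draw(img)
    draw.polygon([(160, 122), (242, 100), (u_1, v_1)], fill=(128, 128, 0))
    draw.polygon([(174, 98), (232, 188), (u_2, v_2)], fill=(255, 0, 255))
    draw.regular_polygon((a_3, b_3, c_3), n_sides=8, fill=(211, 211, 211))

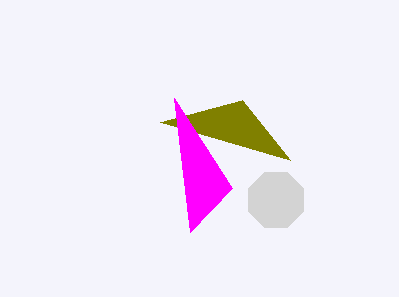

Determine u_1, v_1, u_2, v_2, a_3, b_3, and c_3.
u_1 = 290
v_1 = 160
u_2 = 190
v_2 = 232
a_3 = 276
b_3 = 200
c_3 = 30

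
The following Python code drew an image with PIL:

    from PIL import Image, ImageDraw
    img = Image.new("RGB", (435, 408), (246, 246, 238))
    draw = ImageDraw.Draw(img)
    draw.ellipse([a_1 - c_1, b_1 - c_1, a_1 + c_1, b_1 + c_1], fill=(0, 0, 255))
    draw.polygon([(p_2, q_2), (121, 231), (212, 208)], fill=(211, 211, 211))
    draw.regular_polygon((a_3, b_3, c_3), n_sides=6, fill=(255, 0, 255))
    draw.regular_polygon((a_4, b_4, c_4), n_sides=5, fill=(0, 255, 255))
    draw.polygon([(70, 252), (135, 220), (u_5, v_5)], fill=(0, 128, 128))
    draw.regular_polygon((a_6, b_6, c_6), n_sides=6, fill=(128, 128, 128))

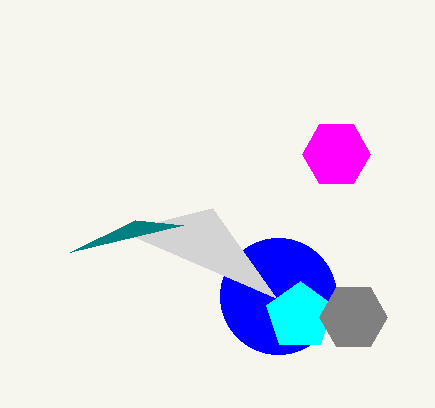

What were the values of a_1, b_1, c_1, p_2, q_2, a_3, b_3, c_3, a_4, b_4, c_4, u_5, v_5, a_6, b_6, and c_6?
a_1 = 278, b_1 = 296, c_1 = 58, p_2 = 276, q_2 = 298, a_3 = 336, b_3 = 154, c_3 = 34, a_4 = 300, b_4 = 316, c_4 = 35, u_5 = 183, v_5 = 225, a_6 = 353, b_6 = 317, c_6 = 34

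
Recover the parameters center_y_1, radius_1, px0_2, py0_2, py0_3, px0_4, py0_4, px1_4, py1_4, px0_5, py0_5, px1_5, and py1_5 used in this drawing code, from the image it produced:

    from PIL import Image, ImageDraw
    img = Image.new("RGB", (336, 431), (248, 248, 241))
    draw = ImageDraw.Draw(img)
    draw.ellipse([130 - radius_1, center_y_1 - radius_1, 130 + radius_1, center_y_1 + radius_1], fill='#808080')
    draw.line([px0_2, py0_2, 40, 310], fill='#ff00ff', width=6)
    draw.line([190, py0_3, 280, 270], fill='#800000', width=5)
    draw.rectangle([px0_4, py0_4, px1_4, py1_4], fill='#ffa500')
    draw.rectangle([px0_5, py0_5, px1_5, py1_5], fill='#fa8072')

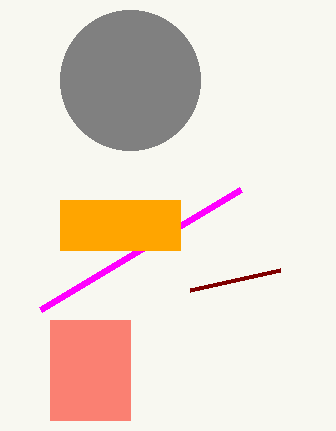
center_y_1 = 80; radius_1 = 70; px0_2 = 240; py0_2 = 190; py0_3 = 290; px0_4 = 60; py0_4 = 200; px1_4 = 180; py1_4 = 250; px0_5 = 50; py0_5 = 320; px1_5 = 130; py1_5 = 420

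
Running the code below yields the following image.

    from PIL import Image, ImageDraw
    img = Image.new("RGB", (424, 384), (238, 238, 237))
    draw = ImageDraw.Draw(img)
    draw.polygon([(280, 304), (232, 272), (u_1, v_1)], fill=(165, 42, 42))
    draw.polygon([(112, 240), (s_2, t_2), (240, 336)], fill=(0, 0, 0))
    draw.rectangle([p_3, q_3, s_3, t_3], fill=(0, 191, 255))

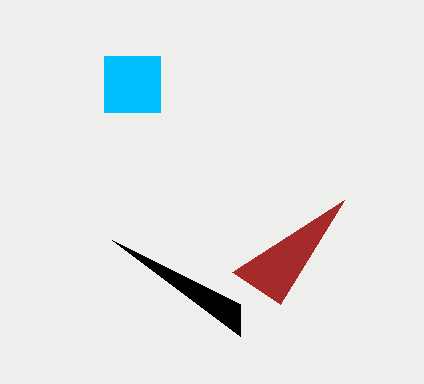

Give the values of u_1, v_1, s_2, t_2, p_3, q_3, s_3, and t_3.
u_1 = 344
v_1 = 200
s_2 = 240
t_2 = 304
p_3 = 104
q_3 = 56
s_3 = 160
t_3 = 112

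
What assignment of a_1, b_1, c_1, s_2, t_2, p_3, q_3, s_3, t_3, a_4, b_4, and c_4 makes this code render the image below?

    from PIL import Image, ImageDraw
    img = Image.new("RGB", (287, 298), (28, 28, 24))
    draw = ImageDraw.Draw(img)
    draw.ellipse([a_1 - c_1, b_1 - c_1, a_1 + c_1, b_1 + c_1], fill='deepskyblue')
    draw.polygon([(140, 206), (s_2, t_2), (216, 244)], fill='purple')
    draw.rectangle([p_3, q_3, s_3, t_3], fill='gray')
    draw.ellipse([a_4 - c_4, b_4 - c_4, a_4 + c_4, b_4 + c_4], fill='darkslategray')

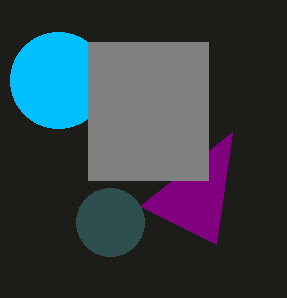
a_1 = 58, b_1 = 80, c_1 = 48, s_2 = 232, t_2 = 132, p_3 = 88, q_3 = 42, s_3 = 208, t_3 = 180, a_4 = 110, b_4 = 222, c_4 = 34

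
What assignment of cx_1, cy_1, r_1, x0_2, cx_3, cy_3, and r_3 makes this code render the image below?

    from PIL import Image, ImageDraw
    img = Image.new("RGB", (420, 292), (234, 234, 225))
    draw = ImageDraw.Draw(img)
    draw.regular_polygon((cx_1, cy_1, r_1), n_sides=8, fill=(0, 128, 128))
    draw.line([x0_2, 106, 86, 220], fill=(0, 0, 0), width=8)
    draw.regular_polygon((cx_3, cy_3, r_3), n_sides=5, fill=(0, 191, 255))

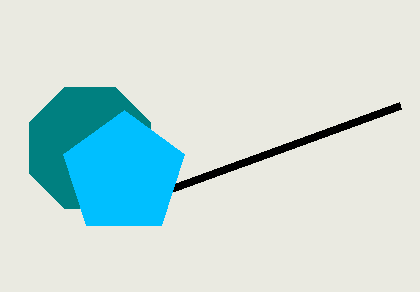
cx_1 = 90; cy_1 = 148; r_1 = 66; x0_2 = 400; cx_3 = 124; cy_3 = 174; r_3 = 64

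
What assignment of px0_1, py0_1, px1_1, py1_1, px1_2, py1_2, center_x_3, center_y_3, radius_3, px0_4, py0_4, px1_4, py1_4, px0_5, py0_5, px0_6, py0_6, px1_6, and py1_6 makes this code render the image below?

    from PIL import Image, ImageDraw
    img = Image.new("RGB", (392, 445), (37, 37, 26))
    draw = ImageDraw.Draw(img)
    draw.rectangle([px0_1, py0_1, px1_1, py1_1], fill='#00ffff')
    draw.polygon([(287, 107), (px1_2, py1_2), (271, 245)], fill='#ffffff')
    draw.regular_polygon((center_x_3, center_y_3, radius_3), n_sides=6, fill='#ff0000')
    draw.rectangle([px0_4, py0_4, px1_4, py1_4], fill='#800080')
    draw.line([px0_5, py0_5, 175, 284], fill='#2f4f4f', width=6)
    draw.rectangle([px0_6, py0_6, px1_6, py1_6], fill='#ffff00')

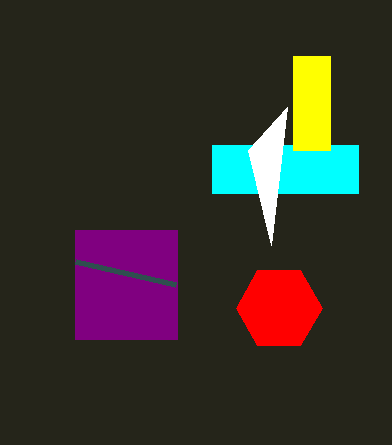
px0_1 = 212, py0_1 = 145, px1_1 = 358, py1_1 = 193, px1_2 = 248, py1_2 = 150, center_x_3 = 279, center_y_3 = 308, radius_3 = 43, px0_4 = 75, py0_4 = 230, px1_4 = 177, py1_4 = 339, px0_5 = 75, py0_5 = 261, px0_6 = 293, py0_6 = 56, px1_6 = 330, py1_6 = 150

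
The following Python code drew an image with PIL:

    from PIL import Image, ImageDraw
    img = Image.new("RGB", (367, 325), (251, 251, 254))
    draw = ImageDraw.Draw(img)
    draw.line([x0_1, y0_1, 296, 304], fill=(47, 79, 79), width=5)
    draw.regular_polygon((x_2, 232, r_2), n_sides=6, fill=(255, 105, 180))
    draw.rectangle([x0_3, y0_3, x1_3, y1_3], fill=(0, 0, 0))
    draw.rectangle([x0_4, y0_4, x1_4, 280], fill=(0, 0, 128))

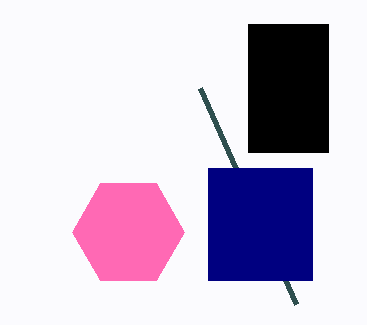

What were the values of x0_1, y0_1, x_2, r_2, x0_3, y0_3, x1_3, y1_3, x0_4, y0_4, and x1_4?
x0_1 = 200; y0_1 = 88; x_2 = 128; r_2 = 56; x0_3 = 248; y0_3 = 24; x1_3 = 328; y1_3 = 152; x0_4 = 208; y0_4 = 168; x1_4 = 312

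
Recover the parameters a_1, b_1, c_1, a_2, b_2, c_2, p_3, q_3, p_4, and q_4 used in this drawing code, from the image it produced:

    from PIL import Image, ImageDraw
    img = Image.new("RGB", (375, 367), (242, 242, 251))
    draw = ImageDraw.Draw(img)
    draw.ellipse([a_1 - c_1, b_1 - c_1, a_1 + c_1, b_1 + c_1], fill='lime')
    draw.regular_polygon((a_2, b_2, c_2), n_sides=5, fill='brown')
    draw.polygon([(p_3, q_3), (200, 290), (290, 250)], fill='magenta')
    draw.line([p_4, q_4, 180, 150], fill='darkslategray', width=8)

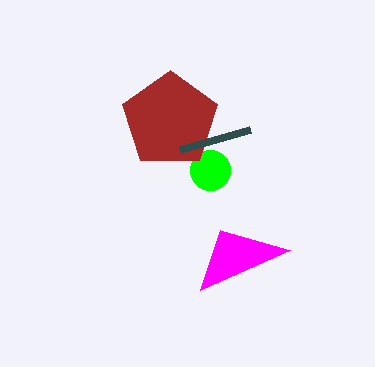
a_1 = 210, b_1 = 170, c_1 = 20, a_2 = 170, b_2 = 120, c_2 = 50, p_3 = 220, q_3 = 230, p_4 = 250, q_4 = 130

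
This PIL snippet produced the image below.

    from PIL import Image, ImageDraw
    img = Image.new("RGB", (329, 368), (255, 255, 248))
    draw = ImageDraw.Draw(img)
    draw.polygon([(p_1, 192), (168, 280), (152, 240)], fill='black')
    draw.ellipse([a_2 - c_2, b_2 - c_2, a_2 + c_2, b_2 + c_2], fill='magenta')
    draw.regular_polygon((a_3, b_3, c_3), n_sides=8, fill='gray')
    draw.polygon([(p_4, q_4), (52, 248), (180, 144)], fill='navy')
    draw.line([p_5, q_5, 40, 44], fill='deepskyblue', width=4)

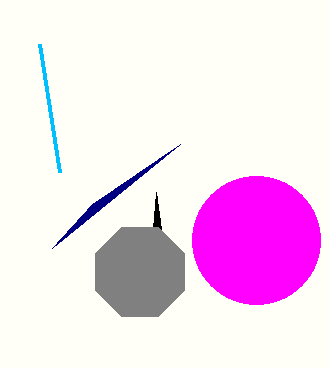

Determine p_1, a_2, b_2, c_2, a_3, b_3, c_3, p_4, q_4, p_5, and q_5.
p_1 = 156; a_2 = 256; b_2 = 240; c_2 = 64; a_3 = 140; b_3 = 272; c_3 = 48; p_4 = 92; q_4 = 204; p_5 = 60; q_5 = 172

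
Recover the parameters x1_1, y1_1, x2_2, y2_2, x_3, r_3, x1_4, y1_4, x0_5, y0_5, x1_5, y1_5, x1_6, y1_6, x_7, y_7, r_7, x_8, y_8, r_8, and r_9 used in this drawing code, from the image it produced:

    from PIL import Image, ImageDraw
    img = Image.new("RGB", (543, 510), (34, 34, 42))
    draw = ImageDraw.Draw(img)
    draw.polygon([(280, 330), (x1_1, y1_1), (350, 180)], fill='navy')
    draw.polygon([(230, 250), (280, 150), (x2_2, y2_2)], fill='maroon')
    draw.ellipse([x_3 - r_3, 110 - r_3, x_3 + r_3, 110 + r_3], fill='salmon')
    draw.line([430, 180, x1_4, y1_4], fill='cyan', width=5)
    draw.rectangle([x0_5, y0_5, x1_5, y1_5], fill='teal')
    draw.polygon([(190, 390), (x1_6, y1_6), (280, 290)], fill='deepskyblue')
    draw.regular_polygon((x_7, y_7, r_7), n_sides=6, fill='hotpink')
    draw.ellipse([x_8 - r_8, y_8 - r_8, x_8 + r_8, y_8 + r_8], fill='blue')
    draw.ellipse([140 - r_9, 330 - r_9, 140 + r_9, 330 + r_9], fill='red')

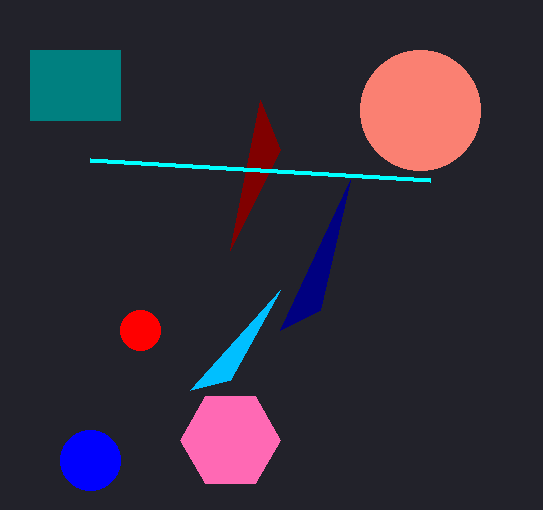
x1_1 = 320
y1_1 = 310
x2_2 = 260
y2_2 = 100
x_3 = 420
r_3 = 60
x1_4 = 90
y1_4 = 160
x0_5 = 30
y0_5 = 50
x1_5 = 120
y1_5 = 120
x1_6 = 230
y1_6 = 380
x_7 = 230
y_7 = 440
r_7 = 50
x_8 = 90
y_8 = 460
r_8 = 30
r_9 = 20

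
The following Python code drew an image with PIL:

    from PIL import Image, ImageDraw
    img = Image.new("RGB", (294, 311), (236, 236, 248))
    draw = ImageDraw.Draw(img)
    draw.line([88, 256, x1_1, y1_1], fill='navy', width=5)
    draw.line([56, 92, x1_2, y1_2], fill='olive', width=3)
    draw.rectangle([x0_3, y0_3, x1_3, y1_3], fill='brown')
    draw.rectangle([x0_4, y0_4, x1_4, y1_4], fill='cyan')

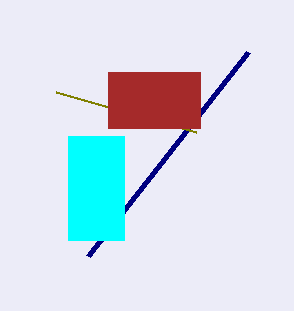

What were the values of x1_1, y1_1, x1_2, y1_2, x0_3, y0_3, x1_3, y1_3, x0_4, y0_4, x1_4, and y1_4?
x1_1 = 248; y1_1 = 52; x1_2 = 196; y1_2 = 132; x0_3 = 108; y0_3 = 72; x1_3 = 200; y1_3 = 128; x0_4 = 68; y0_4 = 136; x1_4 = 124; y1_4 = 240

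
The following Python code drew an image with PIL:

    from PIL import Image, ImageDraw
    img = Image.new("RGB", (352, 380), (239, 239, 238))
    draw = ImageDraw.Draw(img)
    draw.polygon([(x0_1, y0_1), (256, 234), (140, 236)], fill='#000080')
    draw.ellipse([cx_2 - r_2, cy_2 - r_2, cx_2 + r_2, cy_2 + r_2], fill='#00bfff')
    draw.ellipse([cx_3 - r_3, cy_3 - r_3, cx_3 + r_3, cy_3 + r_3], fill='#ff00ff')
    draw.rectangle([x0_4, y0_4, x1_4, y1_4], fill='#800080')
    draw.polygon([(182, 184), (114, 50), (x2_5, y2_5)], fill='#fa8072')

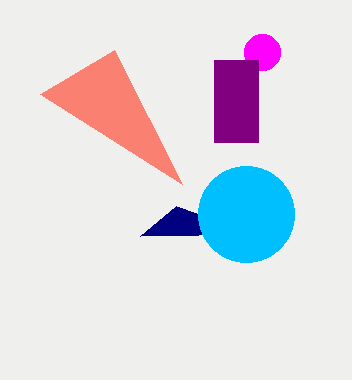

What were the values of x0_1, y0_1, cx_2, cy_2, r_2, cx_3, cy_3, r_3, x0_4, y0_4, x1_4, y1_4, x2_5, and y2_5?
x0_1 = 176
y0_1 = 206
cx_2 = 246
cy_2 = 214
r_2 = 48
cx_3 = 262
cy_3 = 52
r_3 = 18
x0_4 = 214
y0_4 = 60
x1_4 = 258
y1_4 = 142
x2_5 = 40
y2_5 = 94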